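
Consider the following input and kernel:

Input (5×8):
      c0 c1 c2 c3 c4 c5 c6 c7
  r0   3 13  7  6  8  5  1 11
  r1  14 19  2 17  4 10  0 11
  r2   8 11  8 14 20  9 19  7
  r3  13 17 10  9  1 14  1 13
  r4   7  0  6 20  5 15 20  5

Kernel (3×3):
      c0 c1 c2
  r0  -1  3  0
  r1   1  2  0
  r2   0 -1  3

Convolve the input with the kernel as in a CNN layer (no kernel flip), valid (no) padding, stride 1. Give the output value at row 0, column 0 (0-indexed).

The receptive field on the input at this output position is [3 13 7 / 14 19 2 / 8 11 8]. Elementwise product with the kernel and sum: 3·-1 + 13·3 + 14·1 + 19·2 + 11·-1 + 8·3.

101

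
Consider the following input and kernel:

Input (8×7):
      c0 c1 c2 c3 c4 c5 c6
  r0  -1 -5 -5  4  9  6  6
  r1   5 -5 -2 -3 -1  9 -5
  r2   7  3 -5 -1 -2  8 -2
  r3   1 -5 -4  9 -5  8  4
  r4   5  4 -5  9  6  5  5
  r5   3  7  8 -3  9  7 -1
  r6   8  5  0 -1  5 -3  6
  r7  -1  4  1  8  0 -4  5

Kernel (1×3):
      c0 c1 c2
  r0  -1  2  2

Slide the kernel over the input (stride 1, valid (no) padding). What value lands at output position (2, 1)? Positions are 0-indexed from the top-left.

-15

The receptive field on the input at this output position is [3 -5 -1]. Elementwise product with the kernel and sum: 3·-1 + -5·2 + -1·2.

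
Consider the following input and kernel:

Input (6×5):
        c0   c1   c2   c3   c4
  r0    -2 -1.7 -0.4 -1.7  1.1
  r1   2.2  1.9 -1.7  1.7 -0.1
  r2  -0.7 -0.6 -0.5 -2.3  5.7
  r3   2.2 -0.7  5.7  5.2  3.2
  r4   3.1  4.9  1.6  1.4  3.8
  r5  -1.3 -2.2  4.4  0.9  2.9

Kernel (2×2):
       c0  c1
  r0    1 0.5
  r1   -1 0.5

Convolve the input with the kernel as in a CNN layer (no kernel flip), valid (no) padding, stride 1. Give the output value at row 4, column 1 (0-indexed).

The receptive field on the input at this output position is [4.9 1.6 / -2.2 4.4]. Elementwise product with the kernel and sum: 4.9·1 + 1.6·0.5 + -2.2·-1 + 4.4·0.5.

10.1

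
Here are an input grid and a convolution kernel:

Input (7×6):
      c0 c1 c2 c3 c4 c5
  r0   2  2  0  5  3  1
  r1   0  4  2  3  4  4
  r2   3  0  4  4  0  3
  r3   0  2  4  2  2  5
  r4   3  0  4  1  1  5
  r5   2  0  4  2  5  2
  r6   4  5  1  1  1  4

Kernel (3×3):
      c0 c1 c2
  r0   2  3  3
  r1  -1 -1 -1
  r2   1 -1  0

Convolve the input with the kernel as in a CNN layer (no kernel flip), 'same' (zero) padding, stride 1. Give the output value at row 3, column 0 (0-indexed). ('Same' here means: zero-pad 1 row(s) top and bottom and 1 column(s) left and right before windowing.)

4

The receptive field on the zero-padded input at this output position is [0 3 0 / 0 0 2 / 0 3 0]. Elementwise product with the kernel and sum: 0·2 + 3·3 + 0·3 + 0·-1 + 0·-1 + 2·-1 + 0·1 + 3·-1.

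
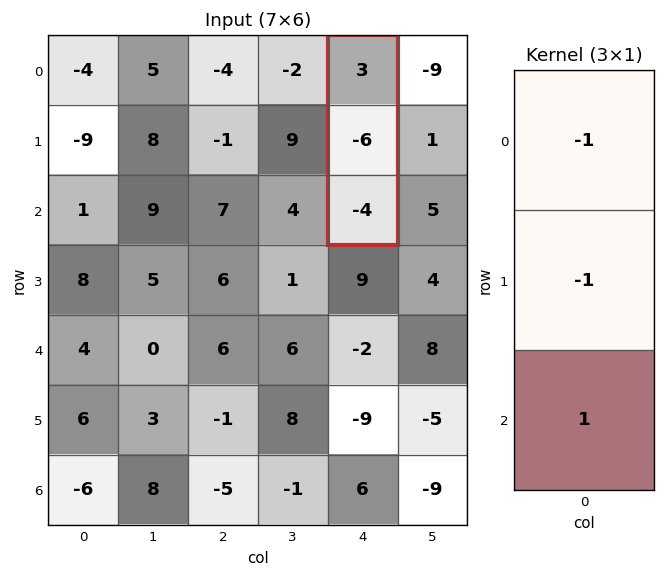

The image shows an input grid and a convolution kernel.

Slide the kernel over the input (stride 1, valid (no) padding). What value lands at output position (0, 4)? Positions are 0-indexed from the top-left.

-1

The receptive field on the input at this output position is [3 / -6 / -4]. Elementwise product with the kernel and sum: 3·-1 + -6·-1 + -4·1.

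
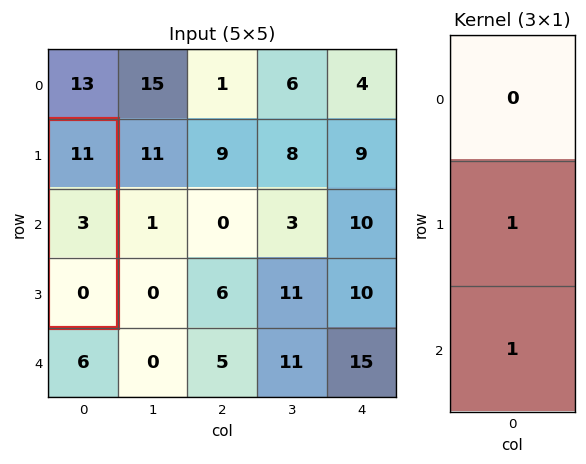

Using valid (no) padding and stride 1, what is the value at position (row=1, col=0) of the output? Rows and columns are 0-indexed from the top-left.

3

The receptive field on the input at this output position is [11 / 3 / 0]. Elementwise product with the kernel and sum: 3·1 + 0·1.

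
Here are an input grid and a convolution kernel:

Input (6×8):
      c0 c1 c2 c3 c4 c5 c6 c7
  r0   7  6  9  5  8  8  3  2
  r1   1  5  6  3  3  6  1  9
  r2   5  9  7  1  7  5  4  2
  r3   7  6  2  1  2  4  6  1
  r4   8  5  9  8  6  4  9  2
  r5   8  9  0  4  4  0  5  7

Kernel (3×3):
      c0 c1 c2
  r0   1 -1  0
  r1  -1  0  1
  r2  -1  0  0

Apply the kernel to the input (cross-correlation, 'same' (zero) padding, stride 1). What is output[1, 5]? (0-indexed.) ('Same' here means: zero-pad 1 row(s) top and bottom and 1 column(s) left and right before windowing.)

-9

The receptive field on the zero-padded input at this output position is [8 8 3 / 3 6 1 / 7 5 4]. Elementwise product with the kernel and sum: 8·1 + 8·-1 + 3·-1 + 1·1 + 7·-1.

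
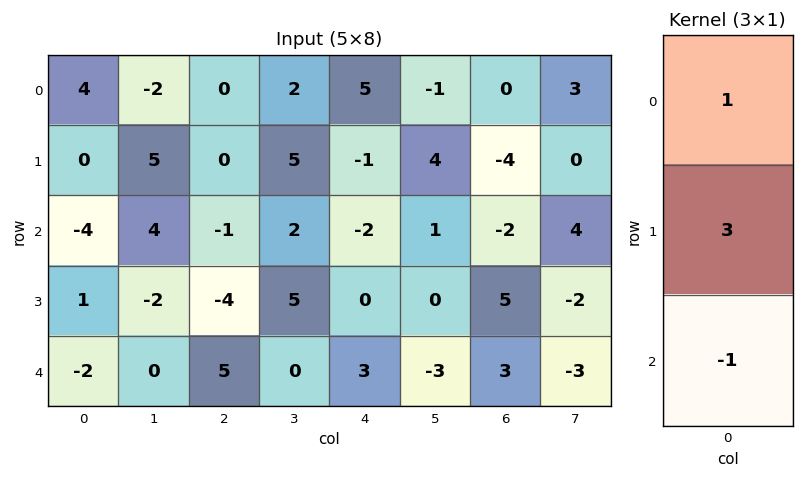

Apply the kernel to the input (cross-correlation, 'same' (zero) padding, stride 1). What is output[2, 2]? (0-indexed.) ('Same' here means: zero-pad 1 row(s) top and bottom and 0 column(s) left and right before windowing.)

1

The receptive field on the zero-padded input at this output position is [0 / -1 / -4]. Elementwise product with the kernel and sum: 0·1 + -1·3 + -4·-1.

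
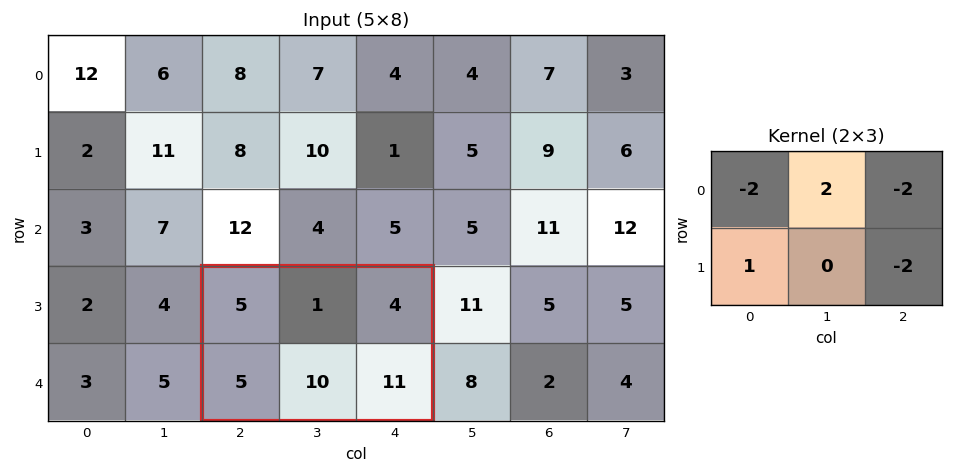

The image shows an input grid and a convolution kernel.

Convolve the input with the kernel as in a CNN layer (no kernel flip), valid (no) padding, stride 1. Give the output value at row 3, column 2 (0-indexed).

-33

The receptive field on the input at this output position is [5 1 4 / 5 10 11]. Elementwise product with the kernel and sum: 5·-2 + 1·2 + 4·-2 + 5·1 + 11·-2.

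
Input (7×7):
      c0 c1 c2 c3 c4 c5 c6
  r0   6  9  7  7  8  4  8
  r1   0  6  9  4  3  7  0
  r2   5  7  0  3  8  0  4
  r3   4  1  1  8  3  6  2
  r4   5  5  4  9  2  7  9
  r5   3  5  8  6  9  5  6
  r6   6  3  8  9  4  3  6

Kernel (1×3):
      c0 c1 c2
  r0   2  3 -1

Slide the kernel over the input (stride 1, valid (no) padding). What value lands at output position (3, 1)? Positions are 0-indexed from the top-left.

-3

The receptive field on the input at this output position is [1 1 8]. Elementwise product with the kernel and sum: 1·2 + 1·3 + 8·-1.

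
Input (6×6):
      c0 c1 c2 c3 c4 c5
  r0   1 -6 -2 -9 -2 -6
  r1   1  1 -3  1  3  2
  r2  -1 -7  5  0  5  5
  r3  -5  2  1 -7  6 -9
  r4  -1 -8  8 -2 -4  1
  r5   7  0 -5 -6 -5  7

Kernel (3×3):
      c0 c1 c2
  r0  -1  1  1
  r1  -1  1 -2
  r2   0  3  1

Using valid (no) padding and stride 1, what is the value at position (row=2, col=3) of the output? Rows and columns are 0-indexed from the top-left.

30

The receptive field on the input at this output position is [0 5 5 / -7 6 -9 / -2 -4 1]. Elementwise product with the kernel and sum: 0·-1 + 5·1 + 5·1 + -7·-1 + 6·1 + -9·-2 + -4·3 + 1·1.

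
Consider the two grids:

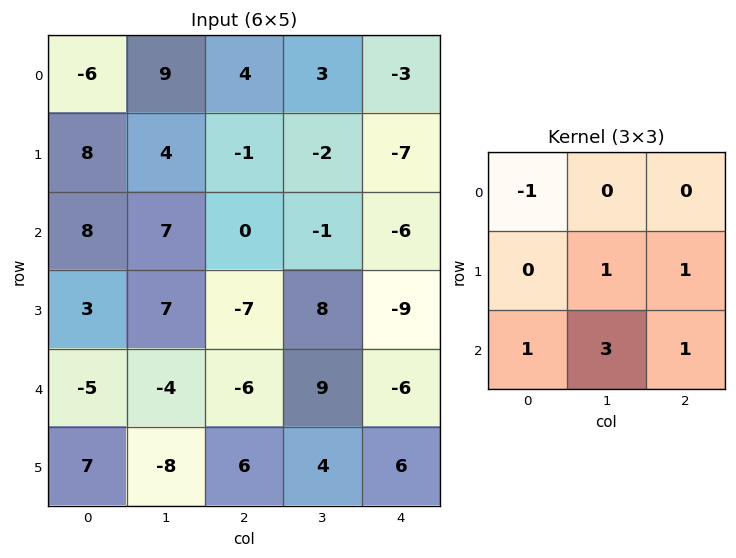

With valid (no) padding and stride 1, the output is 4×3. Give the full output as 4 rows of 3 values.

Output[0,0]: The receptive field on the input at this output position is [-6 9 4 / 8 4 -1 / 8 7 0]. Elementwise product with the kernel and sum: -6·-1 + 4·1 + -1·1 + 8·1 + 7·3 + 0·1.
Output[0,1]: The receptive field on the input at this output position is [9 4 3 / 4 -1 -2 / 7 0 -1]. Elementwise product with the kernel and sum: 9·-1 + -1·1 + -2·1 + 7·1 + 0·3 + -1·1.

38 -6 -22
16 -11 2
-31 -19 14
-24 10 34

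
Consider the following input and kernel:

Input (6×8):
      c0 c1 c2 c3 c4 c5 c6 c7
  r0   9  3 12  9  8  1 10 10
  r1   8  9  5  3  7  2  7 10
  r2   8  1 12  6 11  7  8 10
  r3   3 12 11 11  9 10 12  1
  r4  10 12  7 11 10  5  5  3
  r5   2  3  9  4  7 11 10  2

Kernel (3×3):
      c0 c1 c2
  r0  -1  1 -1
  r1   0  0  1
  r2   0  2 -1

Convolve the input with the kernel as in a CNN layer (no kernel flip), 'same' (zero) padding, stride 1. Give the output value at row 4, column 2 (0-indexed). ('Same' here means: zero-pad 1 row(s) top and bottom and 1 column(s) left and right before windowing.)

The receptive field on the zero-padded input at this output position is [12 11 11 / 12 7 11 / 3 9 4]. Elementwise product with the kernel and sum: 12·-1 + 11·1 + 11·-1 + 11·1 + 9·2 + 4·-1.

13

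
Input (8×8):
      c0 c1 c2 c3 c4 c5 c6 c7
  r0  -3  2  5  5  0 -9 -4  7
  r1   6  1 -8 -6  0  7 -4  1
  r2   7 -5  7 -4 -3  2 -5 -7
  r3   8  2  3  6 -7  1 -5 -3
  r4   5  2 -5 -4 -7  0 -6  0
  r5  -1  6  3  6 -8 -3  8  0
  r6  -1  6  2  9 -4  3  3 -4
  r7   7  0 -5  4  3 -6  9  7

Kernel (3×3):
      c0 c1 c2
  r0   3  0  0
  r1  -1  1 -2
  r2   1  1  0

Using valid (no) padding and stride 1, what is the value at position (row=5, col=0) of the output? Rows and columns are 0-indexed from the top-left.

The receptive field on the input at this output position is [-1 6 3 / -1 6 2 / 7 0 -5]. Elementwise product with the kernel and sum: -1·3 + -1·-1 + 6·1 + 2·-2 + 7·1 + 0·1.

7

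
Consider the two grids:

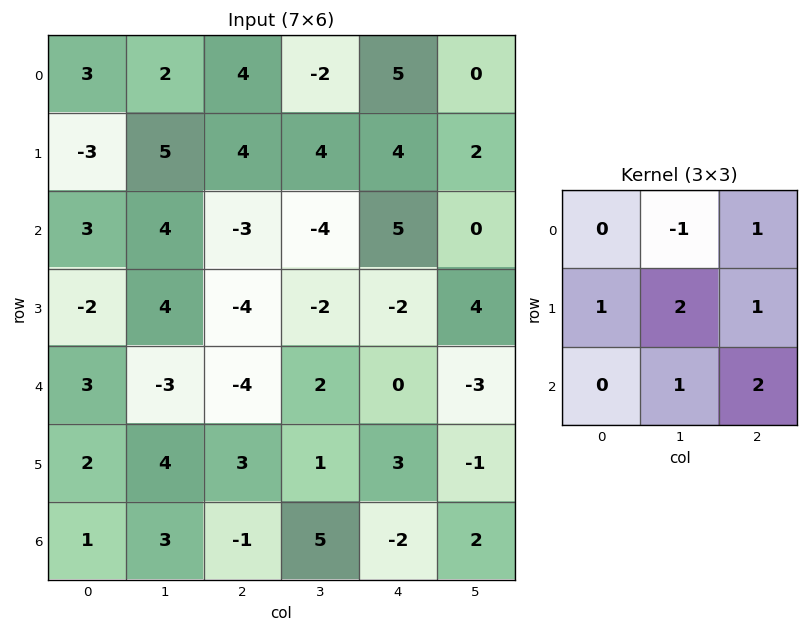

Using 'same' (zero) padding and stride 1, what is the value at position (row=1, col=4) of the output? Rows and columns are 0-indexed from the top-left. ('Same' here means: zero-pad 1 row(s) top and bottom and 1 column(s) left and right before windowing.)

The receptive field on the zero-padded input at this output position is [-2 5 0 / 4 4 2 / -4 5 0]. Elementwise product with the kernel and sum: 5·-1 + 0·1 + 4·1 + 4·2 + 2·1 + 5·1 + 0·2.

14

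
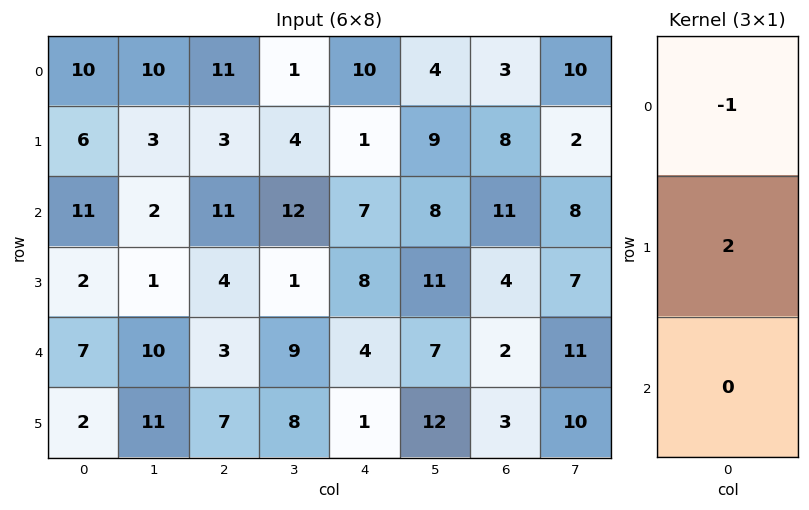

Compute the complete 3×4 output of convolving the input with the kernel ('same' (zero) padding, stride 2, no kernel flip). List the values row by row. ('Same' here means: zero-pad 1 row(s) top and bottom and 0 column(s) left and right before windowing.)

Output[0,0]: The receptive field on the zero-padded input at this output position is [0 / 10 / 6]. Elementwise product with the kernel and sum: 0·-1 + 10·2.
Output[0,1]: The receptive field on the zero-padded input at this output position is [0 / 11 / 3]. Elementwise product with the kernel and sum: 0·-1 + 11·2.

20 22 20 6
16 19 13 14
12 2 0 0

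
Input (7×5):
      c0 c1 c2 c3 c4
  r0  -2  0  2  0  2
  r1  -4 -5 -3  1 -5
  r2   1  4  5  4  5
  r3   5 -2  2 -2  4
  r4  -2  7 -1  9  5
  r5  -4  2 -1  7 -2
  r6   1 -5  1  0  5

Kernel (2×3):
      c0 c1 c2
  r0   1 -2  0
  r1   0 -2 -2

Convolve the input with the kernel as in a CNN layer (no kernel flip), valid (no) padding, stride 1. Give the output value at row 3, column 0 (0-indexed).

The receptive field on the input at this output position is [5 -2 2 / -2 7 -1]. Elementwise product with the kernel and sum: 5·1 + -2·-2 + 7·-2 + -1·-2.

-3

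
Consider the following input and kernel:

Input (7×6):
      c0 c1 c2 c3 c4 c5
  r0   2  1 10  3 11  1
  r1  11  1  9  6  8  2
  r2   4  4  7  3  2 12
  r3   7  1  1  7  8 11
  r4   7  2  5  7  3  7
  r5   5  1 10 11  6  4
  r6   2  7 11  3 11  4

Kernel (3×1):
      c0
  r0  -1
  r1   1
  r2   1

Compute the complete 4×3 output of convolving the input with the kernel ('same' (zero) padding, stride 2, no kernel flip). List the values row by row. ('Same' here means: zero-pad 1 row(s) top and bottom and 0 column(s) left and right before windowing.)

Output[0,0]: The receptive field on the zero-padded input at this output position is [0 / 2 / 11]. Elementwise product with the kernel and sum: 0·-1 + 2·1 + 11·1.
Output[0,1]: The receptive field on the zero-padded input at this output position is [0 / 10 / 9]. Elementwise product with the kernel and sum: 0·-1 + 10·1 + 9·1.

13 19 19
0 -1 2
5 14 1
-3 1 5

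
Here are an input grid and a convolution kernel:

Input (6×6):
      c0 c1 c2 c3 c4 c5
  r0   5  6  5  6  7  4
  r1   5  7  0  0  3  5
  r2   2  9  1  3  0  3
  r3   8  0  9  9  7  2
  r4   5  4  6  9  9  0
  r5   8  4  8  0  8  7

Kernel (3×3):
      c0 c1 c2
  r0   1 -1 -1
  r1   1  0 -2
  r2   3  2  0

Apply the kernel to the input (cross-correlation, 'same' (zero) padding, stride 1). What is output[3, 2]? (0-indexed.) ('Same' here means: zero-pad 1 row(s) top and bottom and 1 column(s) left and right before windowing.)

11

The receptive field on the zero-padded input at this output position is [9 1 3 / 0 9 9 / 4 6 9]. Elementwise product with the kernel and sum: 9·1 + 1·-1 + 3·-1 + 0·1 + 9·-2 + 4·3 + 6·2.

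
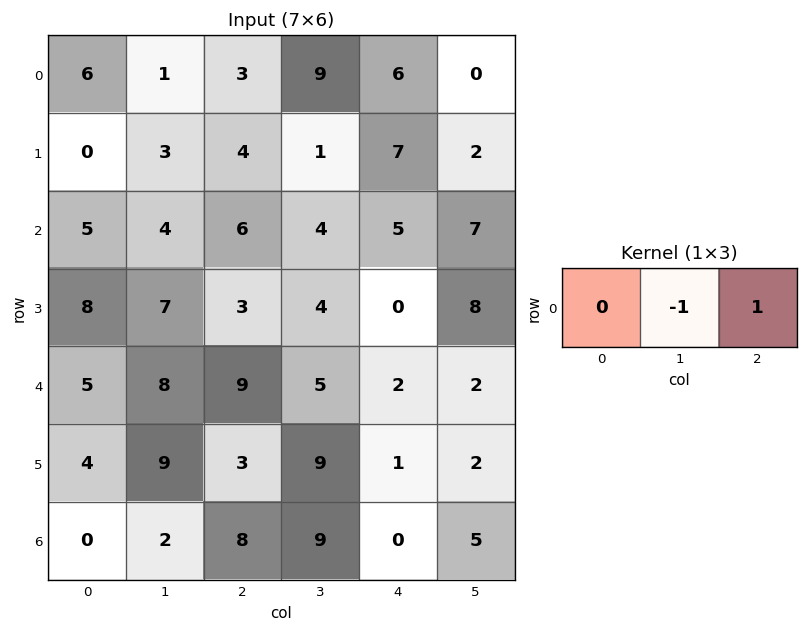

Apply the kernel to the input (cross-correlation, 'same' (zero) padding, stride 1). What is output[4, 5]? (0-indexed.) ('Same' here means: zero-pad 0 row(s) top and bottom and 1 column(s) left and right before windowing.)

The receptive field on the zero-padded input at this output position is [2 2 0]. Elementwise product with the kernel and sum: 2·-1 + 0·1.

-2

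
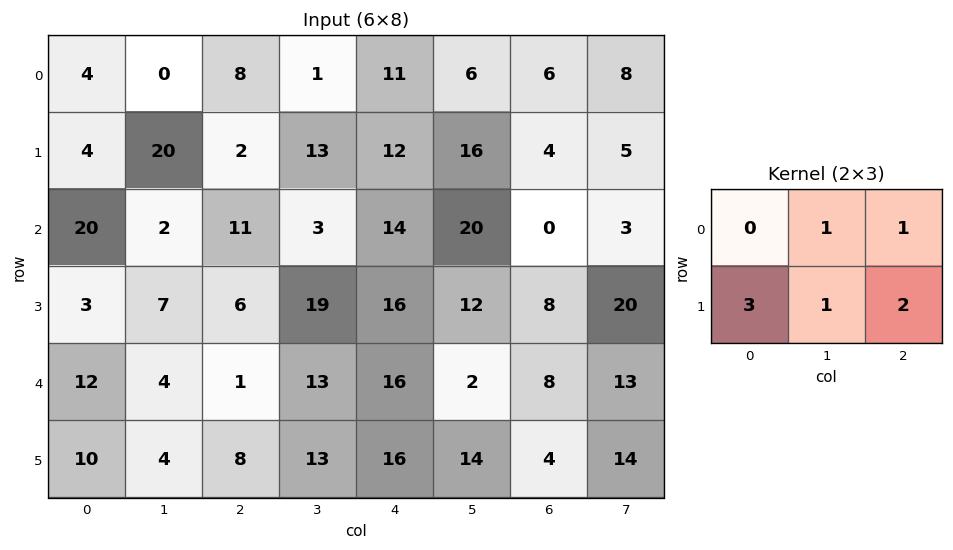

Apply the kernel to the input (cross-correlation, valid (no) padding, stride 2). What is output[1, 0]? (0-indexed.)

41

The receptive field on the input at this output position is [20 2 11 / 3 7 6]. Elementwise product with the kernel and sum: 2·1 + 11·1 + 3·3 + 7·1 + 6·2.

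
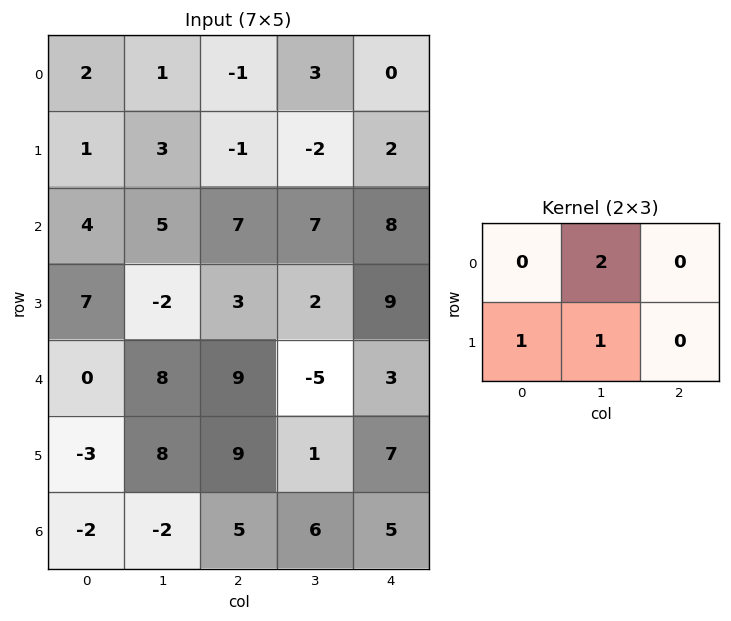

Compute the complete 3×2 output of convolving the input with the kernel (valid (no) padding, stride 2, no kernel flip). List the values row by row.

6 3
15 19
21 0

Output[0,0]: The receptive field on the input at this output position is [2 1 -1 / 1 3 -1]. Elementwise product with the kernel and sum: 1·2 + 1·1 + 3·1.
Output[0,1]: The receptive field on the input at this output position is [-1 3 0 / -1 -2 2]. Elementwise product with the kernel and sum: 3·2 + -1·1 + -2·1.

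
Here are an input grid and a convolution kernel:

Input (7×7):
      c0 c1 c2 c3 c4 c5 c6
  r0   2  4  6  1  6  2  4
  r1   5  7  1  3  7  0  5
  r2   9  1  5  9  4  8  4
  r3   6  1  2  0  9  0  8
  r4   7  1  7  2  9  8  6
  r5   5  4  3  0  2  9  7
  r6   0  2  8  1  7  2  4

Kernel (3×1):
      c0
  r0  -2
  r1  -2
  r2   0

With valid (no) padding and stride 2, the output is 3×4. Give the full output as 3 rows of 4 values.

Output[0,0]: The receptive field on the input at this output position is [2 / 5 / 9]. Elementwise product with the kernel and sum: 2·-2 + 5·-2.

-14 -14 -26 -18
-30 -14 -26 -24
-24 -20 -22 -26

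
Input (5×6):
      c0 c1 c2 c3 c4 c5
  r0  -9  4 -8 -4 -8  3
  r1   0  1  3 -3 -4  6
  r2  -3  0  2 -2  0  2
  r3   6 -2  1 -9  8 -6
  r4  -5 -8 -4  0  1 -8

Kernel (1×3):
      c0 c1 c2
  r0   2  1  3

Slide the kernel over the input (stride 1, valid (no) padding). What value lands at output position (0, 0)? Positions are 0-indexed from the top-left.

The receptive field on the input at this output position is [-9 4 -8]. Elementwise product with the kernel and sum: -9·2 + 4·1 + -8·3.

-38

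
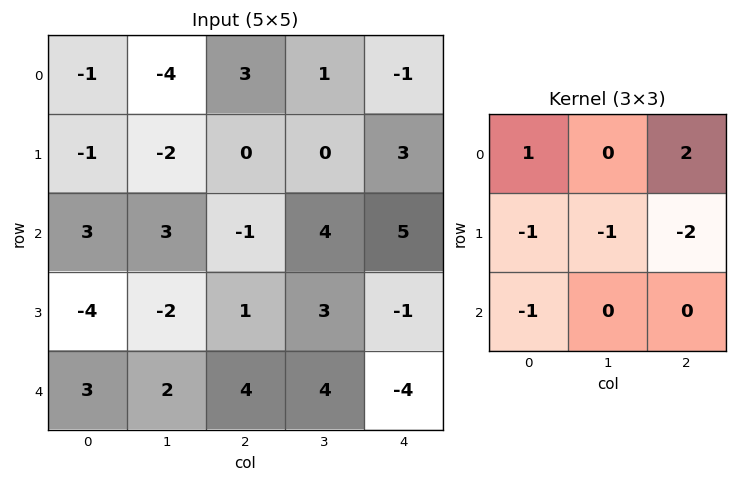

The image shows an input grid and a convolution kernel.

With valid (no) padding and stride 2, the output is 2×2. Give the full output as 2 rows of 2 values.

5 -4
2 3

Output[0,0]: The receptive field on the input at this output position is [-1 -4 3 / -1 -2 0 / 3 3 -1]. Elementwise product with the kernel and sum: -1·1 + 3·2 + -1·-1 + -2·-1 + 0·-2 + 3·-1.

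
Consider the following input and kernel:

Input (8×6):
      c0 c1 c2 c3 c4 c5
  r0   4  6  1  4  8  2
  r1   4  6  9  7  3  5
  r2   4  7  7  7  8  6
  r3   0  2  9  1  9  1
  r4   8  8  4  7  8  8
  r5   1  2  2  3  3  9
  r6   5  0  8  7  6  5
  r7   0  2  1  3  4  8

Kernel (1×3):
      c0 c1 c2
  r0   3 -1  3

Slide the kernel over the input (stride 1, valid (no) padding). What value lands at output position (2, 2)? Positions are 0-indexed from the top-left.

38

The receptive field on the input at this output position is [7 7 8]. Elementwise product with the kernel and sum: 7·3 + 7·-1 + 8·3.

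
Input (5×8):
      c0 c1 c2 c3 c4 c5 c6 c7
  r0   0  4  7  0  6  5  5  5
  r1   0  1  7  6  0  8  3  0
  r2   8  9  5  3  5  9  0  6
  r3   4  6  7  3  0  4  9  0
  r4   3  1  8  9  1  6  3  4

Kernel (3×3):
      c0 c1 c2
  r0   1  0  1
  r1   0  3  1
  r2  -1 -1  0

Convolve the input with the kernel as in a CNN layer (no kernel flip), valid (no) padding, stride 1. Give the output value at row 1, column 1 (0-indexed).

The receptive field on the input at this output position is [1 7 6 / 9 5 3 / 6 7 3]. Elementwise product with the kernel and sum: 1·1 + 6·1 + 5·3 + 3·1 + 6·-1 + 7·-1.

12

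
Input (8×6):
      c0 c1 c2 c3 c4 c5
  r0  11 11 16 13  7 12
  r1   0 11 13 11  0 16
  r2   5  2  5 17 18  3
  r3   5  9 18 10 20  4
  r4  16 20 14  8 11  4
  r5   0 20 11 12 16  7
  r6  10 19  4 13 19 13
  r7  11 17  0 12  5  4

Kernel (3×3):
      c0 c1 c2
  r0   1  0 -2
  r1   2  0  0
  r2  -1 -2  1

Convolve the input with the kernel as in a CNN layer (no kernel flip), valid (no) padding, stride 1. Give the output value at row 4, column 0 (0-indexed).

The receptive field on the input at this output position is [16 20 14 / 0 20 11 / 10 19 4]. Elementwise product with the kernel and sum: 16·1 + 14·-2 + 0·2 + 10·-1 + 19·-2 + 4·1.

-56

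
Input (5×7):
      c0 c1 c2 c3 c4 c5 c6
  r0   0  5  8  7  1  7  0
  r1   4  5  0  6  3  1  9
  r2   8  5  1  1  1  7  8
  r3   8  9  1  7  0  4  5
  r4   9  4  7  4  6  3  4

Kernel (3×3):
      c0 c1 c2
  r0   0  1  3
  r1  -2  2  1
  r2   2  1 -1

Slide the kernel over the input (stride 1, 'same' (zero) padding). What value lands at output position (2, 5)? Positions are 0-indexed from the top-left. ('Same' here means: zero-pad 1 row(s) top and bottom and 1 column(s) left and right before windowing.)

47

The receptive field on the zero-padded input at this output position is [3 1 9 / 1 7 8 / 0 4 5]. Elementwise product with the kernel and sum: 1·1 + 9·3 + 1·-2 + 7·2 + 8·1 + 0·2 + 4·1 + 5·-1.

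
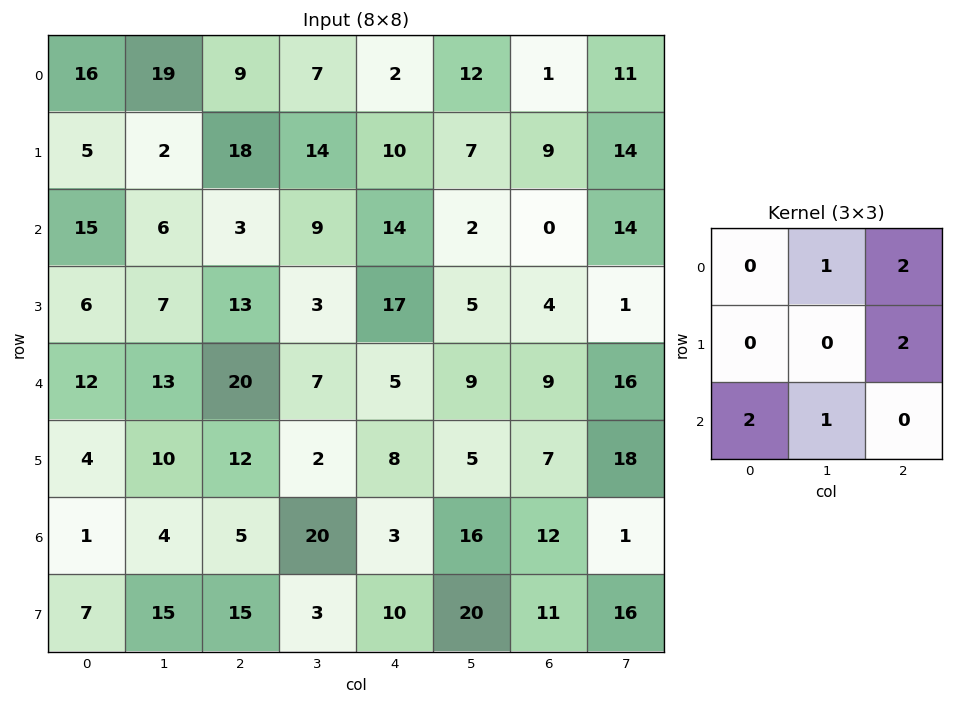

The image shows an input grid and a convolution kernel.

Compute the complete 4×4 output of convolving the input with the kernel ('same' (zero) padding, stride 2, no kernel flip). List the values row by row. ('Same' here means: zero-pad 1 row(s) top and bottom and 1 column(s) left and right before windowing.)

43 36 62 45
27 91 51 79
50 65 57 55
39 101 66 96

Output[0,0]: The receptive field on the zero-padded input at this output position is [0 0 0 / 0 16 19 / 0 5 2]. Elementwise product with the kernel and sum: 0·1 + 0·2 + 19·2 + 0·2 + 5·1.
Output[0,1]: The receptive field on the zero-padded input at this output position is [0 0 0 / 19 9 7 / 2 18 14]. Elementwise product with the kernel and sum: 0·1 + 0·2 + 7·2 + 2·2 + 18·1.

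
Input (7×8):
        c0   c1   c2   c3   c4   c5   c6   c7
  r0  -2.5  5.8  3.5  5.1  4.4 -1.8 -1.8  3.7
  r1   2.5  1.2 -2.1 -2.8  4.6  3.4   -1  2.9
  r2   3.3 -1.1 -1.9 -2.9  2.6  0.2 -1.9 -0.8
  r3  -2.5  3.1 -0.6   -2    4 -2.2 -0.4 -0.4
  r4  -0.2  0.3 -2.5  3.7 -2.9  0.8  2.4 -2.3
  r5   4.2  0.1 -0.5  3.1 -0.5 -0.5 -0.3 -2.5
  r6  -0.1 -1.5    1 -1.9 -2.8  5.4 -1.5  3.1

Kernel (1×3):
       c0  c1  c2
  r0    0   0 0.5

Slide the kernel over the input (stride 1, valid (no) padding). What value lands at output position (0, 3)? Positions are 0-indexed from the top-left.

-0.9

The receptive field on the input at this output position is [5.1 4.4 -1.8]. Elementwise product with the kernel and sum: -1.8·0.5.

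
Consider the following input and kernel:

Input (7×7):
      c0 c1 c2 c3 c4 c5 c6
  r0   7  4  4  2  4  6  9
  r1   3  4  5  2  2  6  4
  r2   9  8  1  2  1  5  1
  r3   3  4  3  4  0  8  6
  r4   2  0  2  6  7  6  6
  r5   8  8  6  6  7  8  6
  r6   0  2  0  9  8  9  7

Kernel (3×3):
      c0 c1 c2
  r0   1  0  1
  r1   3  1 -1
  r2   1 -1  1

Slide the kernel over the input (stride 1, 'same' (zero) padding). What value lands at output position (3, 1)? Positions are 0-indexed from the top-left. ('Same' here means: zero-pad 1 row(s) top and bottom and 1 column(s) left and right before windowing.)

24

The receptive field on the zero-padded input at this output position is [9 8 1 / 3 4 3 / 2 0 2]. Elementwise product with the kernel and sum: 9·1 + 1·1 + 3·3 + 4·1 + 3·-1 + 2·1 + 0·-1 + 2·1.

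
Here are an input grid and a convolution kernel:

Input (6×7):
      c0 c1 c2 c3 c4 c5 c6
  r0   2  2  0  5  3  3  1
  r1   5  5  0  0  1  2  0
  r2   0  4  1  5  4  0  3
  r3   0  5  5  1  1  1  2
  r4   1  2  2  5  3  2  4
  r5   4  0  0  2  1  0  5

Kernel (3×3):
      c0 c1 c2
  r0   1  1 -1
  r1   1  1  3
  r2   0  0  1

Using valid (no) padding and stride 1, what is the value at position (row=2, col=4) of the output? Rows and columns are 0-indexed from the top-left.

The receptive field on the input at this output position is [4 0 3 / 1 1 2 / 3 2 4]. Elementwise product with the kernel and sum: 4·1 + 0·1 + 3·-1 + 1·1 + 1·1 + 2·3 + 4·1.

13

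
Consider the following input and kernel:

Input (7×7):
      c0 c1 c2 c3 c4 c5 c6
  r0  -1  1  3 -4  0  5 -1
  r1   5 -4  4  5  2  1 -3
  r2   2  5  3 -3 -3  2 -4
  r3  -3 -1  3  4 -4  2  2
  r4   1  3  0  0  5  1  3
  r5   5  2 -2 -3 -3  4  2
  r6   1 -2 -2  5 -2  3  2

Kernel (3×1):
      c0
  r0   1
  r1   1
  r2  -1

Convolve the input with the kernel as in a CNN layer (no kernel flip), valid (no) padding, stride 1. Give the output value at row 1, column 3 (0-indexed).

The receptive field on the input at this output position is [5 / -3 / 4]. Elementwise product with the kernel and sum: 5·1 + -3·1 + 4·-1.

-2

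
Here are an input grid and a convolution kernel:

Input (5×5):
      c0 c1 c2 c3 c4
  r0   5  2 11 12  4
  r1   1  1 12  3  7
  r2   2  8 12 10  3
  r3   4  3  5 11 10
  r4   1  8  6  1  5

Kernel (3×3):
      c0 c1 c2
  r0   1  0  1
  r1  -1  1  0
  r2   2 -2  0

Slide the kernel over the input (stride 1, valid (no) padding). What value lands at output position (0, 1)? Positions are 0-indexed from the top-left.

The receptive field on the input at this output position is [2 11 12 / 1 12 3 / 8 12 10]. Elementwise product with the kernel and sum: 2·1 + 12·1 + 1·-1 + 12·1 + 8·2 + 12·-2.

17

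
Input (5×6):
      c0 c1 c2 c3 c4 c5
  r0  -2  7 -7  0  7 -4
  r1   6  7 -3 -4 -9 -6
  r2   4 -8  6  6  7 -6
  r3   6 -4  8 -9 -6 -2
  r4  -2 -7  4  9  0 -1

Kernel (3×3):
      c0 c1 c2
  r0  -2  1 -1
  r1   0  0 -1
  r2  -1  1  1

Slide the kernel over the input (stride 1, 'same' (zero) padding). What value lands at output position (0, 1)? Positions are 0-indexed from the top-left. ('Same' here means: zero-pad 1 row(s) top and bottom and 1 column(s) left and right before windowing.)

5

The receptive field on the zero-padded input at this output position is [0 0 0 / -2 7 -7 / 6 7 -3]. Elementwise product with the kernel and sum: 0·-2 + 0·1 + 0·-1 + -7·-1 + 6·-1 + 7·1 + -3·1.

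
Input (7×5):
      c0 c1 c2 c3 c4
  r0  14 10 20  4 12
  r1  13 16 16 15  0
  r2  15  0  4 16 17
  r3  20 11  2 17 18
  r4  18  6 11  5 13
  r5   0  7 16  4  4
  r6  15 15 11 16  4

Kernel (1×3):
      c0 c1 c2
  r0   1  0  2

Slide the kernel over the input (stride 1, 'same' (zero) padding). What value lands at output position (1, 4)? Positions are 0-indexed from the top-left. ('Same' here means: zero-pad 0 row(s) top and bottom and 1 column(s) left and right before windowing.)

The receptive field on the zero-padded input at this output position is [15 0 0]. Elementwise product with the kernel and sum: 15·1 + 0·2.

15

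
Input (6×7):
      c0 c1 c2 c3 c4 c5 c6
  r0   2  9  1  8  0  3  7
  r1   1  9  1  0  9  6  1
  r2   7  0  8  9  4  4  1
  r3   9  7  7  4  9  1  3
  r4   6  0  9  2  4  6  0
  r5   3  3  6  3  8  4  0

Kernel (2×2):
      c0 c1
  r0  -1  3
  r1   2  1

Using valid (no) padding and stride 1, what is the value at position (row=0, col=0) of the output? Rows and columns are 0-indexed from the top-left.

The receptive field on the input at this output position is [2 9 / 1 9]. Elementwise product with the kernel and sum: 2·-1 + 9·3 + 1·2 + 9·1.

36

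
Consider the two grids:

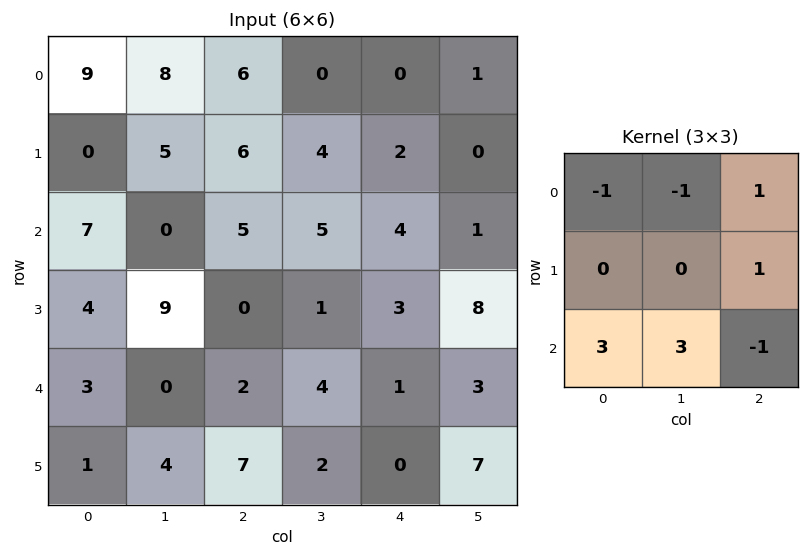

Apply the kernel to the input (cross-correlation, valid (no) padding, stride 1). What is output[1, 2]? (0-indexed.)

-4

The receptive field on the input at this output position is [6 4 2 / 5 5 4 / 0 1 3]. Elementwise product with the kernel and sum: 6·-1 + 4·-1 + 2·1 + 4·1 + 0·3 + 1·3 + 3·-1.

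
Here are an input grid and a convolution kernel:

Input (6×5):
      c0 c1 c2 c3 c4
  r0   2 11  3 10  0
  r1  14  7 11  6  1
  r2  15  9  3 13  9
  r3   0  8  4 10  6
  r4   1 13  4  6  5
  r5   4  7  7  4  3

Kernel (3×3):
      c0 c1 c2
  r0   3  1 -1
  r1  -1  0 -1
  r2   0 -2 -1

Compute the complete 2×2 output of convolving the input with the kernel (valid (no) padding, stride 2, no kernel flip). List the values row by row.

-32 -28
17 -14

Output[0,0]: The receptive field on the input at this output position is [2 11 3 / 14 7 11 / 15 9 3]. Elementwise product with the kernel and sum: 2·3 + 11·1 + 3·-1 + 14·-1 + 11·-1 + 9·-2 + 3·-1.
Output[0,1]: The receptive field on the input at this output position is [3 10 0 / 11 6 1 / 3 13 9]. Elementwise product with the kernel and sum: 3·3 + 10·1 + 0·-1 + 11·-1 + 1·-1 + 13·-2 + 9·-1.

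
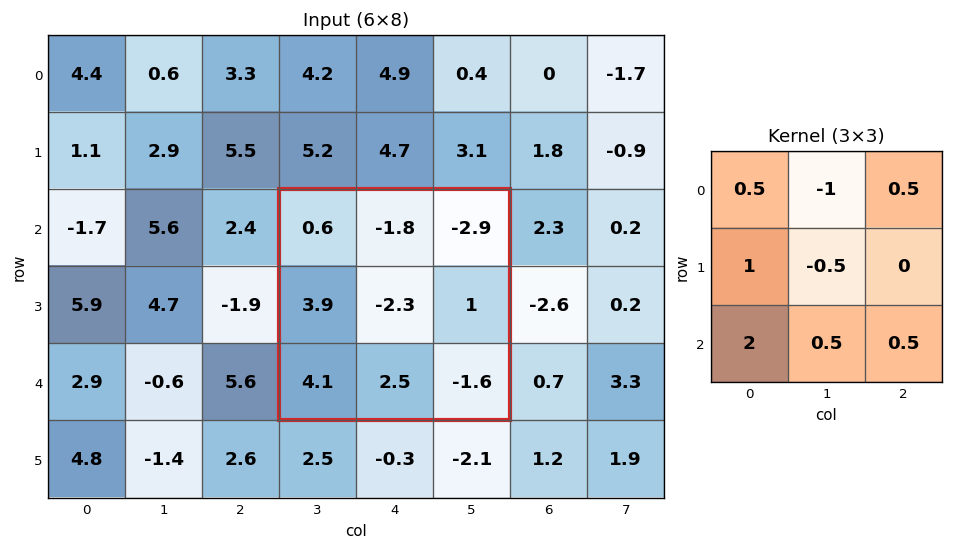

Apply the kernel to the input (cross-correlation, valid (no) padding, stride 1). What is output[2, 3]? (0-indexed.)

14.35

The receptive field on the input at this output position is [0.6 -1.8 -2.9 / 3.9 -2.3 1 / 4.1 2.5 -1.6]. Elementwise product with the kernel and sum: 0.6·0.5 + -1.8·-1 + -2.9·0.5 + 3.9·1 + -2.3·-0.5 + 4.1·2 + 2.5·0.5 + -1.6·0.5.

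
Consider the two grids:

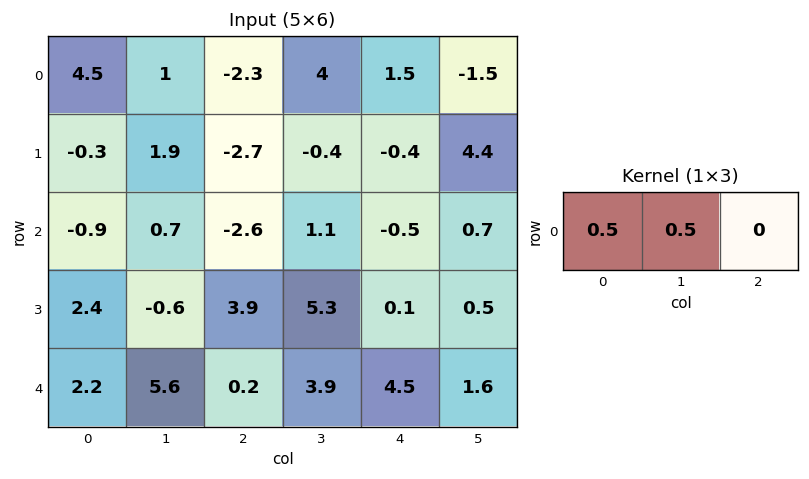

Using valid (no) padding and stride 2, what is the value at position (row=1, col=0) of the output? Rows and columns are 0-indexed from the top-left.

-0.1

The receptive field on the input at this output position is [-0.9 0.7 -2.6]. Elementwise product with the kernel and sum: -0.9·0.5 + 0.7·0.5.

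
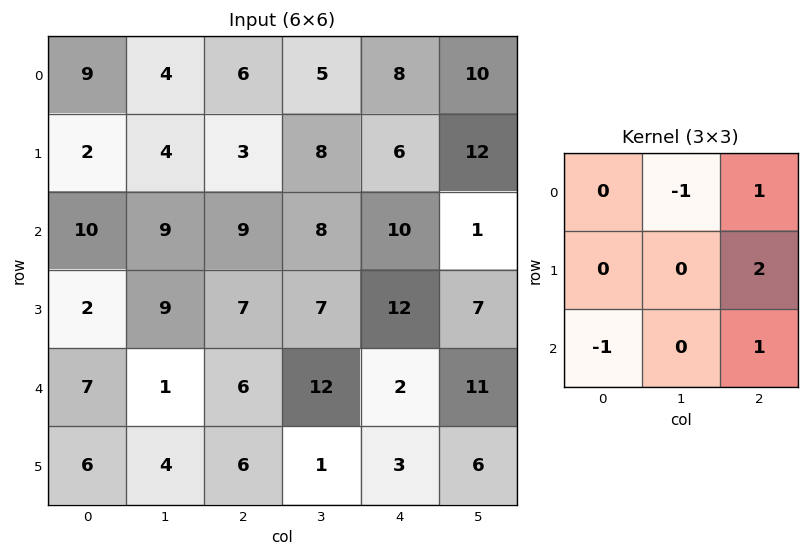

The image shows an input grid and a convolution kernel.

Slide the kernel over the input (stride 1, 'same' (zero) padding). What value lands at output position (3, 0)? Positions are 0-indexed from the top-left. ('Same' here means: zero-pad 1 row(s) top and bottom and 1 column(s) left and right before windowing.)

The receptive field on the zero-padded input at this output position is [0 10 9 / 0 2 9 / 0 7 1]. Elementwise product with the kernel and sum: 10·-1 + 9·1 + 9·2 + 0·-1 + 1·1.

18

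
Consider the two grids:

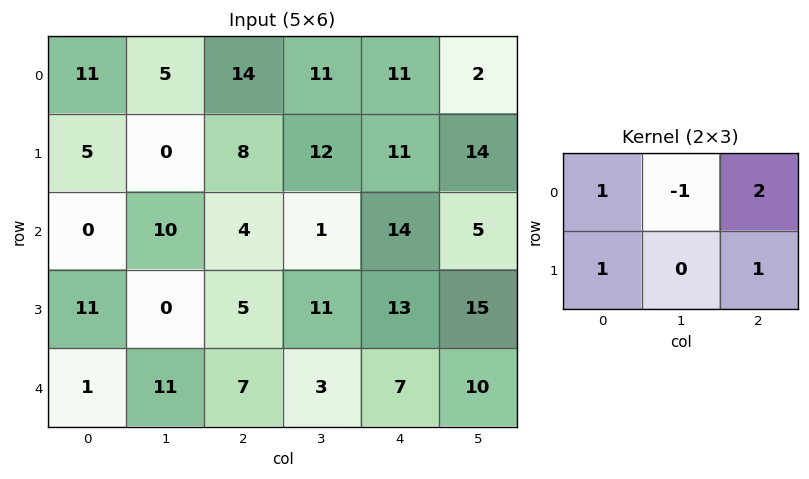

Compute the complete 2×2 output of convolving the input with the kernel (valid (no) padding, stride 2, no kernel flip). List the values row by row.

47 44
14 49

Output[0,0]: The receptive field on the input at this output position is [11 5 14 / 5 0 8]. Elementwise product with the kernel and sum: 11·1 + 5·-1 + 14·2 + 5·1 + 8·1.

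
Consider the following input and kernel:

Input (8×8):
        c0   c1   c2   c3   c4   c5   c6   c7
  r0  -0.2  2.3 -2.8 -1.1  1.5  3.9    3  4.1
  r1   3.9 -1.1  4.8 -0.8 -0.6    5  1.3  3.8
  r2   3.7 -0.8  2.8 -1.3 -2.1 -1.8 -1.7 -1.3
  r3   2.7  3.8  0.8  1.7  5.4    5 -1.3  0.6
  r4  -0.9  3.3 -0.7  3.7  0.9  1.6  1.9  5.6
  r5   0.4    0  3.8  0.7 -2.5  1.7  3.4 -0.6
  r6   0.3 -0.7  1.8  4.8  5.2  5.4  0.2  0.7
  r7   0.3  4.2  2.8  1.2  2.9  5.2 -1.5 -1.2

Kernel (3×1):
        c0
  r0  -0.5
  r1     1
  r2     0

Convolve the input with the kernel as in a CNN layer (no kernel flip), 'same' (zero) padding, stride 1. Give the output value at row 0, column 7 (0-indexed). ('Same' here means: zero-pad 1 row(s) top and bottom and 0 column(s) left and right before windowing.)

The receptive field on the zero-padded input at this output position is [0 / 4.1 / 3.8]. Elementwise product with the kernel and sum: 0·-0.5 + 4.1·1.

4.1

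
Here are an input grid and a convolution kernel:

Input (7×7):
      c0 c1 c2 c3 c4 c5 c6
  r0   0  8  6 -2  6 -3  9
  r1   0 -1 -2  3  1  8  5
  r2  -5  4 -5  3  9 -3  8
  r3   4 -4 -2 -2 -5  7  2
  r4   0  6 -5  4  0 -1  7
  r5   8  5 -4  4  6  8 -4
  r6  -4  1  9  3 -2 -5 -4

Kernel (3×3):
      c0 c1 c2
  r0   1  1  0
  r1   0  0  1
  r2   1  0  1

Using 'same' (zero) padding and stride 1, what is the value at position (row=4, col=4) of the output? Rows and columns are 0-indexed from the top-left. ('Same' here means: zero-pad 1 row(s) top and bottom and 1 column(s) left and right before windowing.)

The receptive field on the zero-padded input at this output position is [-2 -5 7 / 4 0 -1 / 4 6 8]. Elementwise product with the kernel and sum: -2·1 + -5·1 + -1·1 + 4·1 + 8·1.

4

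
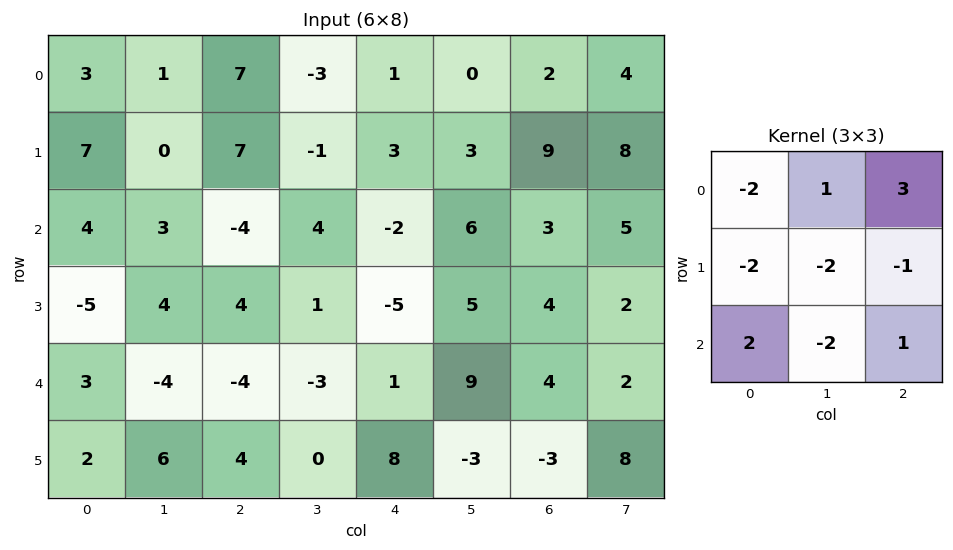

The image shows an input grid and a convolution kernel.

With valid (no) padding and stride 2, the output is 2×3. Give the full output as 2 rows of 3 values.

-7 -47 -30
-9 0 3

Output[0,0]: The receptive field on the input at this output position is [3 1 7 / 7 0 7 / 4 3 -4]. Elementwise product with the kernel and sum: 3·-2 + 1·1 + 7·3 + 7·-2 + 0·-2 + 7·-1 + 4·2 + 3·-2 + -4·1.
Output[0,1]: The receptive field on the input at this output position is [7 -3 1 / 7 -1 3 / -4 4 -2]. Elementwise product with the kernel and sum: 7·-2 + -3·1 + 1·3 + 7·-2 + -1·-2 + 3·-1 + -4·2 + 4·-2 + -2·1.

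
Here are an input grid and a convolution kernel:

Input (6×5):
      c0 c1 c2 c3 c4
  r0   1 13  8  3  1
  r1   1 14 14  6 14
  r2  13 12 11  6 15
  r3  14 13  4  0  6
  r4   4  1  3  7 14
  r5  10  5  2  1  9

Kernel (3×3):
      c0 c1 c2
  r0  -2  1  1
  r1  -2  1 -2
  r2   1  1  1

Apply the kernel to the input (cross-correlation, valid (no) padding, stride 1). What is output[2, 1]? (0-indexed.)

The receptive field on the input at this output position is [12 11 6 / 13 4 0 / 1 3 7]. Elementwise product with the kernel and sum: 12·-2 + 11·1 + 6·1 + 13·-2 + 4·1 + 0·-2 + 1·1 + 3·1 + 7·1.

-18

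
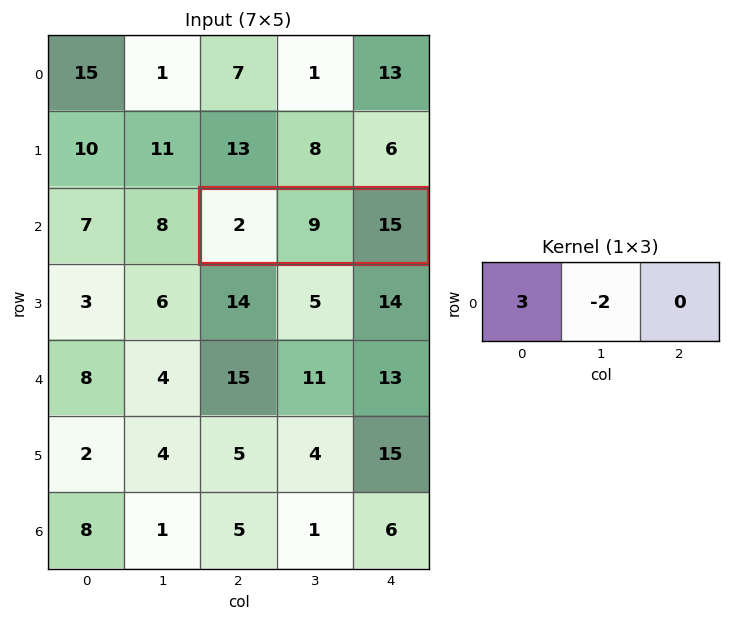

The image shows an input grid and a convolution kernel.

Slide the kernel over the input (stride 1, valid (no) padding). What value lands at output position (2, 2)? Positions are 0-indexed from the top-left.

The receptive field on the input at this output position is [2 9 15]. Elementwise product with the kernel and sum: 2·3 + 9·-2.

-12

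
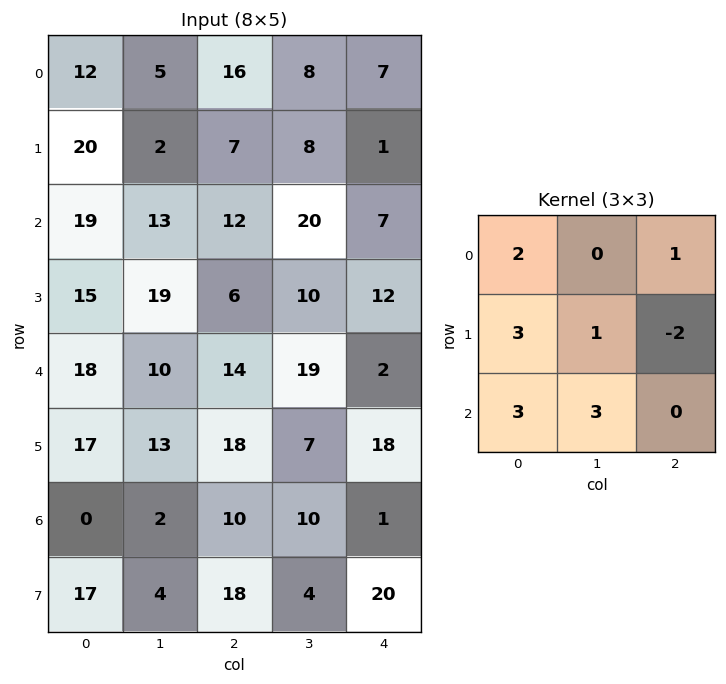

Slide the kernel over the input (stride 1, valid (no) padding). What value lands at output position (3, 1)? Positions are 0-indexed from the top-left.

The receptive field on the input at this output position is [19 6 10 / 10 14 19 / 13 18 7]. Elementwise product with the kernel and sum: 19·2 + 10·1 + 10·3 + 14·1 + 19·-2 + 13·3 + 18·3.

147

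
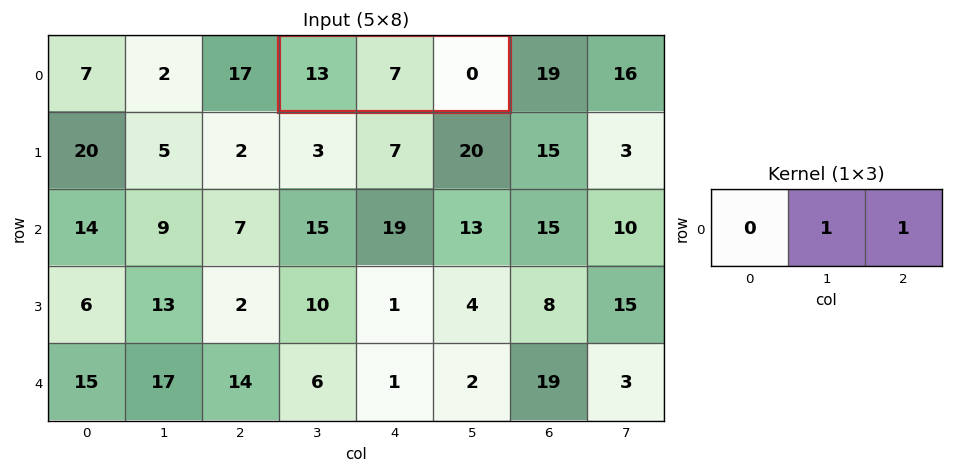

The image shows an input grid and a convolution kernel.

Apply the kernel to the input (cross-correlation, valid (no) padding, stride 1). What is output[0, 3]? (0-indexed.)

7

The receptive field on the input at this output position is [13 7 0]. Elementwise product with the kernel and sum: 7·1 + 0·1.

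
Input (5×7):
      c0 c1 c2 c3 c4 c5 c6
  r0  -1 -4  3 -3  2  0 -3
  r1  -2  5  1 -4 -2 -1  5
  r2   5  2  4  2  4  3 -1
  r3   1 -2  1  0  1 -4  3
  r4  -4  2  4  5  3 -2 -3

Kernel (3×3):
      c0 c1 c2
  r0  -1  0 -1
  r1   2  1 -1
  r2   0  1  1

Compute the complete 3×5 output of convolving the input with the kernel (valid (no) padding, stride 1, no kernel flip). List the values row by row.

4 28 1 1 -7
8 6 8 7 8
-4 2 1 1 -13

Output[0,0]: The receptive field on the input at this output position is [-1 -4 3 / -2 5 1 / 5 2 4]. Elementwise product with the kernel and sum: -1·-1 + 3·-1 + -2·2 + 5·1 + 1·-1 + 2·1 + 4·1.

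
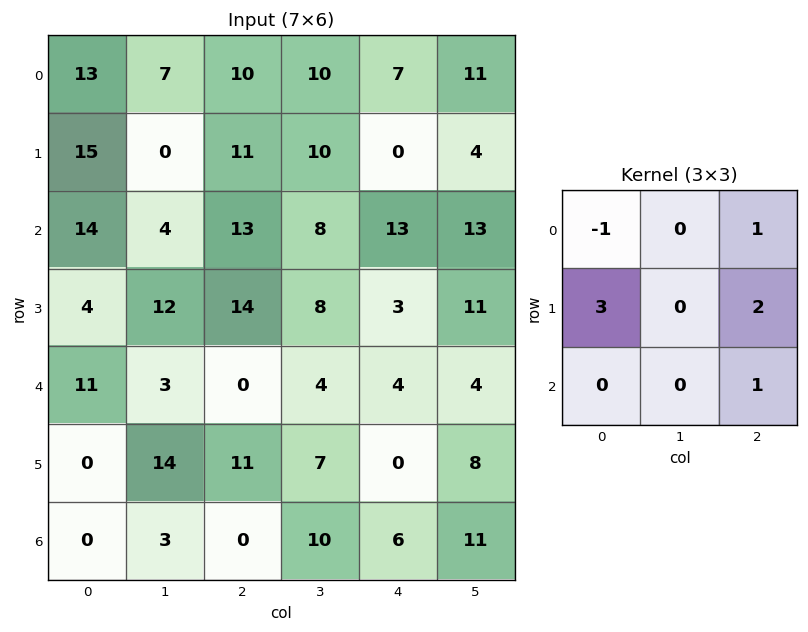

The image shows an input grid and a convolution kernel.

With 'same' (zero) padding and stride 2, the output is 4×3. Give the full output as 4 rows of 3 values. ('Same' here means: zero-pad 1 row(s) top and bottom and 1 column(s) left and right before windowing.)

14 51 56
20 46 55
32 20 31
20 22 53

Output[0,0]: The receptive field on the zero-padded input at this output position is [0 0 0 / 0 13 7 / 0 15 0]. Elementwise product with the kernel and sum: 0·-1 + 0·1 + 0·3 + 7·2 + 0·1.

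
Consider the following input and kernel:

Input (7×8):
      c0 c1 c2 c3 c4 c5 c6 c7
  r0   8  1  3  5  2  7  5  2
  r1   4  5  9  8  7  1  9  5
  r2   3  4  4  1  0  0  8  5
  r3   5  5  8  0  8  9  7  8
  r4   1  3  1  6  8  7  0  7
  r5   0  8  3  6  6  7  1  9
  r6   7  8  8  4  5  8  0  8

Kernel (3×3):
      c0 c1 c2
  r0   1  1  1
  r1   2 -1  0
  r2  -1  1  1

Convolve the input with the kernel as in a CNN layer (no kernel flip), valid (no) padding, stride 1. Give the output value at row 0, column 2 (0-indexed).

The receptive field on the input at this output position is [3 5 2 / 9 8 7 / 4 1 0]. Elementwise product with the kernel and sum: 3·1 + 5·1 + 2·1 + 9·2 + 8·-1 + 4·-1 + 1·1 + 0·1.

17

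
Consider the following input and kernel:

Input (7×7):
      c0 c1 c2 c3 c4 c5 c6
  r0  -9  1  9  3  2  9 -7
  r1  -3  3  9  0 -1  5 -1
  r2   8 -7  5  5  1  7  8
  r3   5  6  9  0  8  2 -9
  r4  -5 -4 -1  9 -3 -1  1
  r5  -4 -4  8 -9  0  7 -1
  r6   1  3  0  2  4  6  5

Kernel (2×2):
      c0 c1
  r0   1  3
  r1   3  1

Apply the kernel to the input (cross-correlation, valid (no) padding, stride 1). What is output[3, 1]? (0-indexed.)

20

The receptive field on the input at this output position is [6 9 / -4 -1]. Elementwise product with the kernel and sum: 6·1 + 9·3 + -4·3 + -1·1.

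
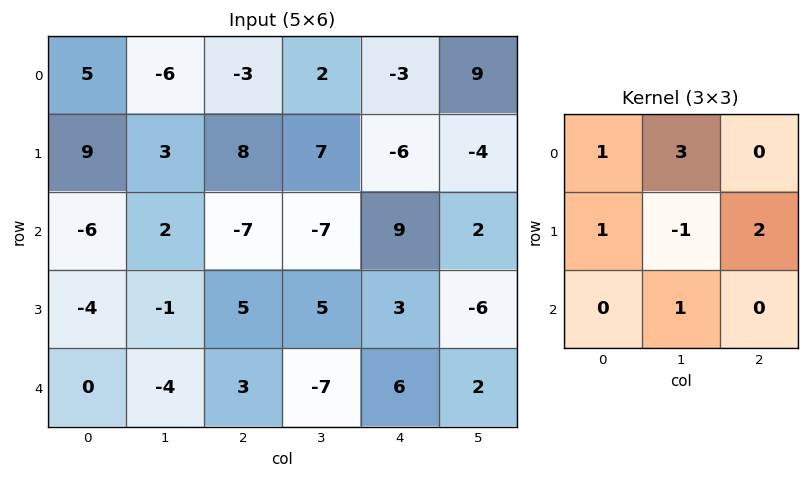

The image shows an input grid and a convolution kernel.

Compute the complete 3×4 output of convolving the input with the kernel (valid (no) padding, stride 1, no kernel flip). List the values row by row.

Output[0,0]: The receptive field on the input at this output position is [5 -6 -3 / 9 3 8 / -6 2 -7]. Elementwise product with the kernel and sum: 5·1 + -6·3 + 9·1 + 3·-1 + 8·2 + 2·1.

11 -13 -15 7
-5 27 52 -20
3 -12 -29 16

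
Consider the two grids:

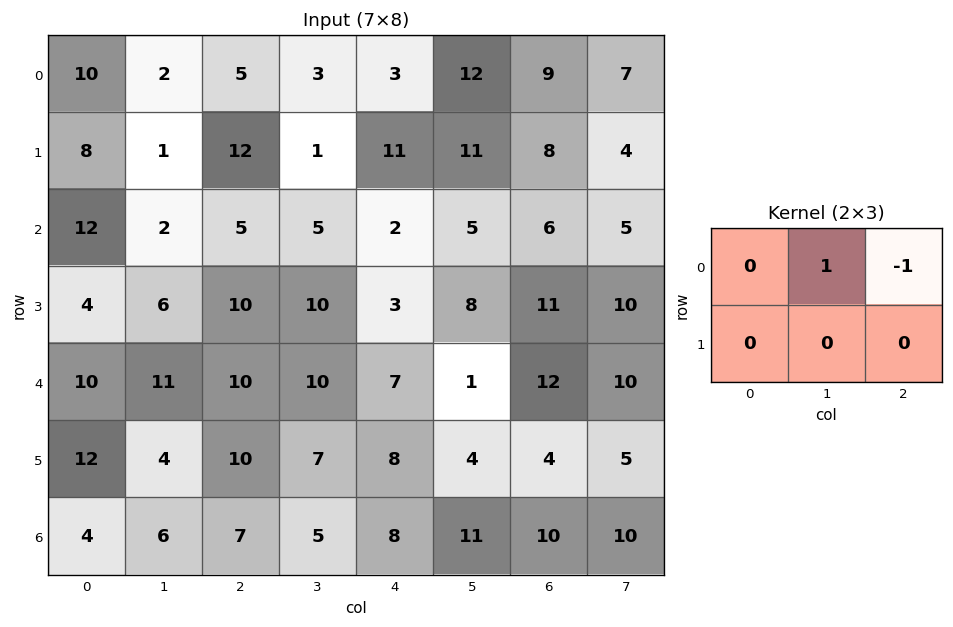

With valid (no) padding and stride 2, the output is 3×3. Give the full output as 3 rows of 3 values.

-3 0 3
-3 3 -1
1 3 -11

Output[0,0]: The receptive field on the input at this output position is [10 2 5 / 8 1 12]. Elementwise product with the kernel and sum: 2·1 + 5·-1.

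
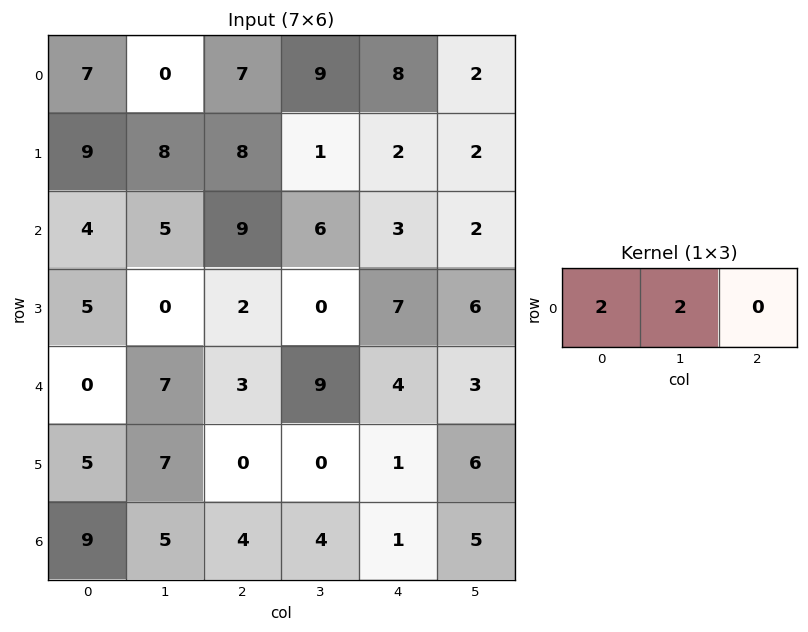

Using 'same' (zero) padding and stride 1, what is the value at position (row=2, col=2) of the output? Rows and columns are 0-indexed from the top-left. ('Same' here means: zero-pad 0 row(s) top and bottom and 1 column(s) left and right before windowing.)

The receptive field on the zero-padded input at this output position is [5 9 6]. Elementwise product with the kernel and sum: 5·2 + 9·2.

28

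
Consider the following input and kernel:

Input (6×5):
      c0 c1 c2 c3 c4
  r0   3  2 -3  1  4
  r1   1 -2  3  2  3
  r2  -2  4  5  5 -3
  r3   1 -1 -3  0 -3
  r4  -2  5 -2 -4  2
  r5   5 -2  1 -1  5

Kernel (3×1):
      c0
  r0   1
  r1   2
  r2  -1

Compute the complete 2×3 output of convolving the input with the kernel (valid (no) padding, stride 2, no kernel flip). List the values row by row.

Output[0,0]: The receptive field on the input at this output position is [3 / 1 / -2]. Elementwise product with the kernel and sum: 3·1 + 1·2 + -2·-1.

7 -2 13
2 1 -11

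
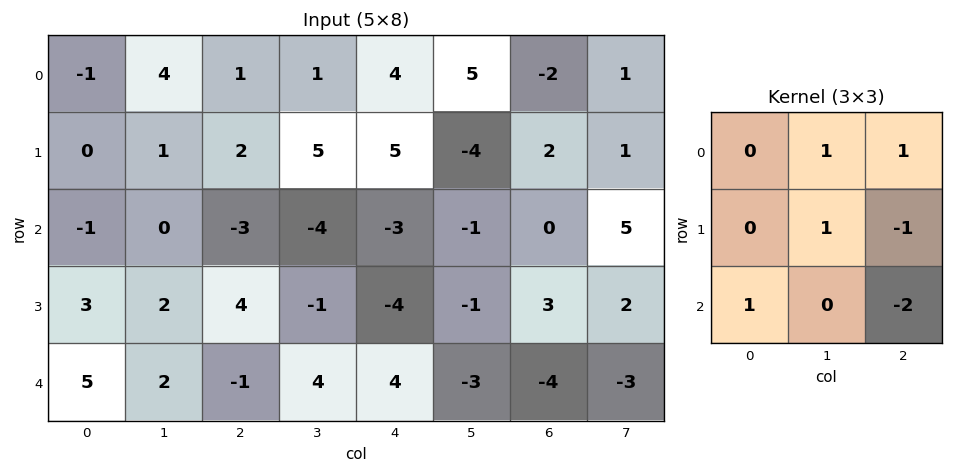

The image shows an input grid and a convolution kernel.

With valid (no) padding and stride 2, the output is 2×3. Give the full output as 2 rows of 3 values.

9 8 -6
2 -13 7

Output[0,0]: The receptive field on the input at this output position is [-1 4 1 / 0 1 2 / -1 0 -3]. Elementwise product with the kernel and sum: 4·1 + 1·1 + 1·1 + 2·-1 + -1·1 + -3·-2.
Output[0,1]: The receptive field on the input at this output position is [1 1 4 / 2 5 5 / -3 -4 -3]. Elementwise product with the kernel and sum: 1·1 + 4·1 + 5·1 + 5·-1 + -3·1 + -3·-2.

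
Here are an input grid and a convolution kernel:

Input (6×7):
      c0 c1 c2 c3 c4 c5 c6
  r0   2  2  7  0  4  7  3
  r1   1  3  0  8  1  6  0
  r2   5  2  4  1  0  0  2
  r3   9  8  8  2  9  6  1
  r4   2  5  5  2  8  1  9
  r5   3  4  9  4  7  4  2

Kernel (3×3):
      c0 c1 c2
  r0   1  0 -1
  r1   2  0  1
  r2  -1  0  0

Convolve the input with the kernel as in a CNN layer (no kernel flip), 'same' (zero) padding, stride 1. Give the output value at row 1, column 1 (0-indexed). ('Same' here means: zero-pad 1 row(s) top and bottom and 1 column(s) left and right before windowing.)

The receptive field on the zero-padded input at this output position is [2 2 7 / 1 3 0 / 5 2 4]. Elementwise product with the kernel and sum: 2·1 + 7·-1 + 1·2 + 0·1 + 5·-1.

-8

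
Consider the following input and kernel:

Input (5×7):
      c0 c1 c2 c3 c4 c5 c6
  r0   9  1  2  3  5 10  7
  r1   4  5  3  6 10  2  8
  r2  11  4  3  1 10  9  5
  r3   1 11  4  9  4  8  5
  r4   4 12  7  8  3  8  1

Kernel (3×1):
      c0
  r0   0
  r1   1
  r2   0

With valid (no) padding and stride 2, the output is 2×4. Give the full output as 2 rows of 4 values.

Output[0,0]: The receptive field on the input at this output position is [9 / 4 / 11]. Elementwise product with the kernel and sum: 4·1.
Output[0,1]: The receptive field on the input at this output position is [2 / 3 / 3]. Elementwise product with the kernel and sum: 3·1.

4 3 10 8
1 4 4 5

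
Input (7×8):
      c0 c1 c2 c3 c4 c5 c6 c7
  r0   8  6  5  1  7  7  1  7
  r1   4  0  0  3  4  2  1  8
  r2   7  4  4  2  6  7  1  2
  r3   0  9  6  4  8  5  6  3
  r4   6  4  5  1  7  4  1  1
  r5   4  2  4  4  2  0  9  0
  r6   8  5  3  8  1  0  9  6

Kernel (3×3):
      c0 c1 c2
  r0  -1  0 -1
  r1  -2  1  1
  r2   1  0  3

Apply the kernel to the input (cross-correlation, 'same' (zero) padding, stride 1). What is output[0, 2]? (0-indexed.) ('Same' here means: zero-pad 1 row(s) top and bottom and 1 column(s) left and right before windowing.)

3

The receptive field on the zero-padded input at this output position is [0 0 0 / 6 5 1 / 0 0 3]. Elementwise product with the kernel and sum: 0·-1 + 0·-1 + 6·-2 + 5·1 + 1·1 + 0·1 + 3·3.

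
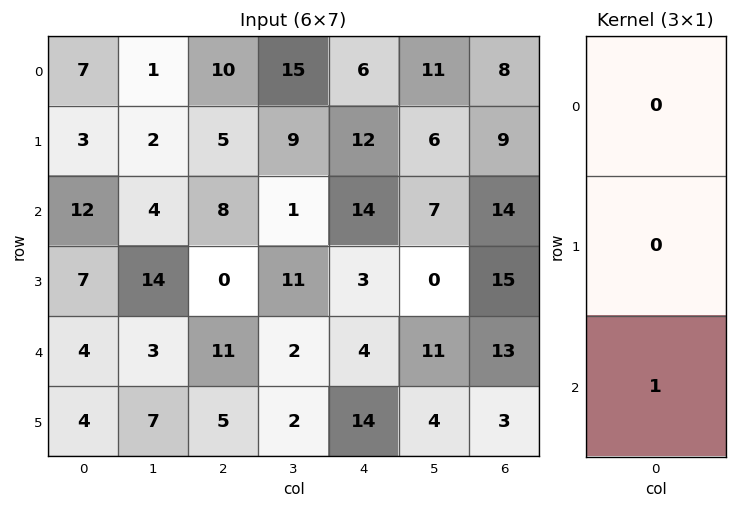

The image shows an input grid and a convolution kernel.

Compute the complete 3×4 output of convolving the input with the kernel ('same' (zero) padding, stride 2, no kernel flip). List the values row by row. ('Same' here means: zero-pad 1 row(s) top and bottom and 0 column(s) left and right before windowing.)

3 5 12 9
7 0 3 15
4 5 14 3

Output[0,0]: The receptive field on the zero-padded input at this output position is [0 / 7 / 3]. Elementwise product with the kernel and sum: 3·1.
Output[0,1]: The receptive field on the zero-padded input at this output position is [0 / 10 / 5]. Elementwise product with the kernel and sum: 5·1.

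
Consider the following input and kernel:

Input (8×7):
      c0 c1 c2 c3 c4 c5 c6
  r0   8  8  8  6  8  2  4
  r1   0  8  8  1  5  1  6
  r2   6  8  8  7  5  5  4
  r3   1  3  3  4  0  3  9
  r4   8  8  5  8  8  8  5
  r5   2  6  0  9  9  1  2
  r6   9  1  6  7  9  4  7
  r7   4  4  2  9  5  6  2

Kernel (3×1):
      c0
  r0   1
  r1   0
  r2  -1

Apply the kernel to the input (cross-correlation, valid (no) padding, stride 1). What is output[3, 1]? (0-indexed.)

The receptive field on the input at this output position is [3 / 8 / 6]. Elementwise product with the kernel and sum: 3·1 + 6·-1.

-3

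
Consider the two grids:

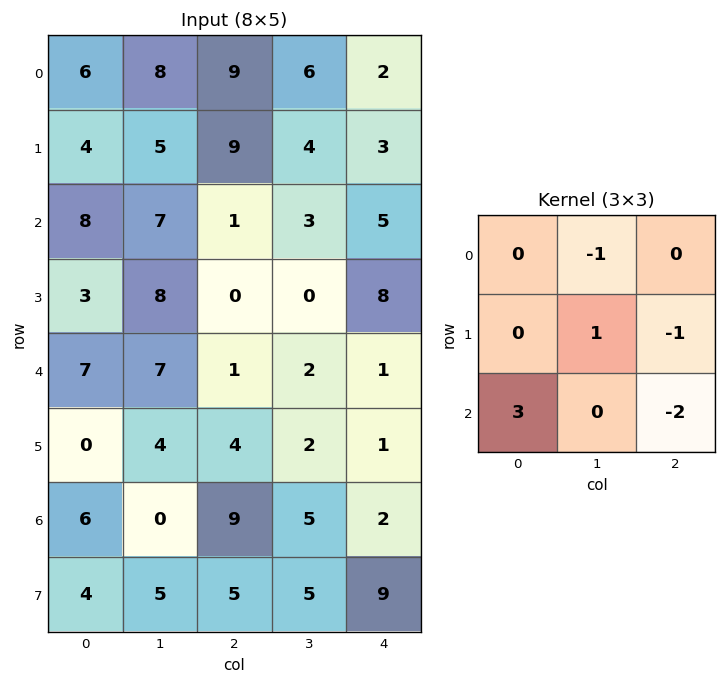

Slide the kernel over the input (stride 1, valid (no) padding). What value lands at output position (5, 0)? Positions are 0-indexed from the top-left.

-11

The receptive field on the input at this output position is [0 4 4 / 6 0 9 / 4 5 5]. Elementwise product with the kernel and sum: 4·-1 + 0·1 + 9·-1 + 4·3 + 5·-2.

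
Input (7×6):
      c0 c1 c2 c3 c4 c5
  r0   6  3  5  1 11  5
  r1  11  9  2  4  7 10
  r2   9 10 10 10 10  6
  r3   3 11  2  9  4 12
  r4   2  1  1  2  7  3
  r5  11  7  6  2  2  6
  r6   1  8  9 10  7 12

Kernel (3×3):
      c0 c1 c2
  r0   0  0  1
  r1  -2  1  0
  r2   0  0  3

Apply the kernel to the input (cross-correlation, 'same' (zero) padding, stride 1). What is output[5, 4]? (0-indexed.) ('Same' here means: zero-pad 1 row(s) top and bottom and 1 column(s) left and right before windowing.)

The receptive field on the zero-padded input at this output position is [2 7 3 / 2 2 6 / 10 7 12]. Elementwise product with the kernel and sum: 3·1 + 2·-2 + 2·1 + 12·3.

37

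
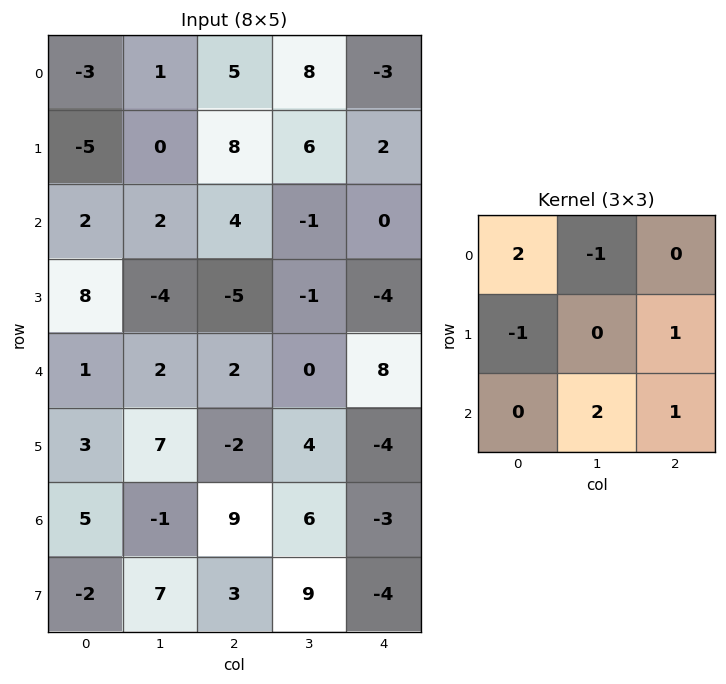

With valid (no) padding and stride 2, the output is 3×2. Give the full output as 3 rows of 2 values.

Output[0,0]: The receptive field on the input at this output position is [-3 1 5 / -5 0 8 / 2 2 4]. Elementwise product with the kernel and sum: -3·2 + 1·-1 + -5·-1 + 8·1 + 2·2 + 4·1.
Output[0,1]: The receptive field on the input at this output position is [5 8 -3 / 8 6 2 / 4 -1 0]. Elementwise product with the kernel and sum: 5·2 + 8·-1 + 8·-1 + 2·1 + -1·2 + 0·1.

14 -6
-5 18
2 11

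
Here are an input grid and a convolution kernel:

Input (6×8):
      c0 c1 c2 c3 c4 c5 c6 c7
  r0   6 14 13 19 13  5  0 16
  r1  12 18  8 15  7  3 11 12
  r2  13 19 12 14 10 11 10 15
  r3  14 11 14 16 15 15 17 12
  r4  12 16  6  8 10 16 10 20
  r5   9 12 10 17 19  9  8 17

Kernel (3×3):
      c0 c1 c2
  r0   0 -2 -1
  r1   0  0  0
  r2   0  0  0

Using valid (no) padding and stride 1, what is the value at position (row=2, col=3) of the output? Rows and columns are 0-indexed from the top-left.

The receptive field on the input at this output position is [14 10 11 / 16 15 15 / 8 10 16]. Elementwise product with the kernel and sum: 10·-2 + 11·-1.

-31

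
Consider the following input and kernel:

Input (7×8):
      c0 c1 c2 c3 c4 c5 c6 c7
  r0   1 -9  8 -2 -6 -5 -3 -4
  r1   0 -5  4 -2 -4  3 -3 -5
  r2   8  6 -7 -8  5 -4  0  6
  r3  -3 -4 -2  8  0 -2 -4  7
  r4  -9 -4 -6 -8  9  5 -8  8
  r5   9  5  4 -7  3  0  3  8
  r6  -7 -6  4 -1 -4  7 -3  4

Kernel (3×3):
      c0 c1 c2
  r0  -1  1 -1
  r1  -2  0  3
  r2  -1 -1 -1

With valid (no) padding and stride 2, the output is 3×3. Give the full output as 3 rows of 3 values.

-13 -14 2
24 3 -27
14 -9 7

Output[0,0]: The receptive field on the input at this output position is [1 -9 8 / 0 -5 4 / 8 6 -7]. Elementwise product with the kernel and sum: 1·-1 + -9·1 + 8·-1 + 0·-2 + 4·3 + 8·-1 + 6·-1 + -7·-1.
Output[0,1]: The receptive field on the input at this output position is [8 -2 -6 / 4 -2 -4 / -7 -8 5]. Elementwise product with the kernel and sum: 8·-1 + -2·1 + -6·-1 + 4·-2 + -4·3 + -7·-1 + -8·-1 + 5·-1.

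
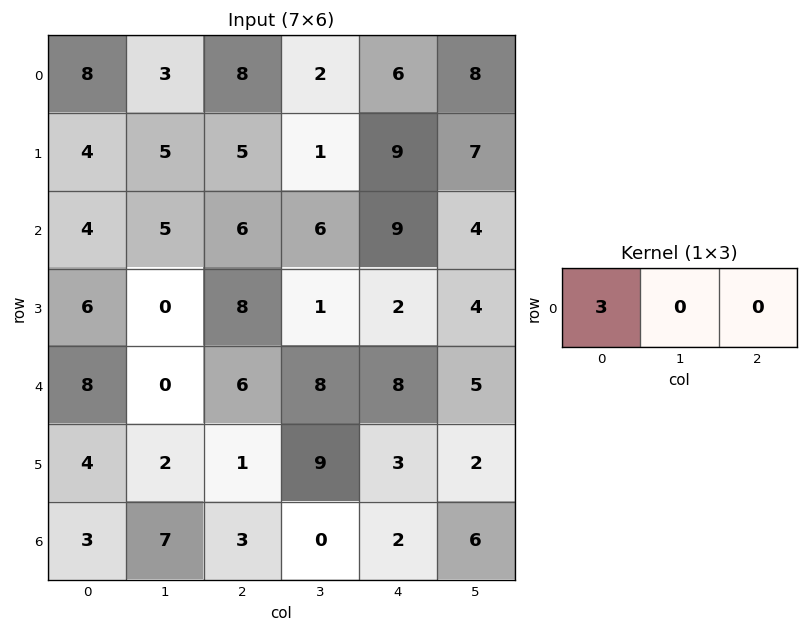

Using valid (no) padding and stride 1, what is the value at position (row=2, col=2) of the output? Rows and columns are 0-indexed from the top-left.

The receptive field on the input at this output position is [6 6 9]. Elementwise product with the kernel and sum: 6·3.

18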